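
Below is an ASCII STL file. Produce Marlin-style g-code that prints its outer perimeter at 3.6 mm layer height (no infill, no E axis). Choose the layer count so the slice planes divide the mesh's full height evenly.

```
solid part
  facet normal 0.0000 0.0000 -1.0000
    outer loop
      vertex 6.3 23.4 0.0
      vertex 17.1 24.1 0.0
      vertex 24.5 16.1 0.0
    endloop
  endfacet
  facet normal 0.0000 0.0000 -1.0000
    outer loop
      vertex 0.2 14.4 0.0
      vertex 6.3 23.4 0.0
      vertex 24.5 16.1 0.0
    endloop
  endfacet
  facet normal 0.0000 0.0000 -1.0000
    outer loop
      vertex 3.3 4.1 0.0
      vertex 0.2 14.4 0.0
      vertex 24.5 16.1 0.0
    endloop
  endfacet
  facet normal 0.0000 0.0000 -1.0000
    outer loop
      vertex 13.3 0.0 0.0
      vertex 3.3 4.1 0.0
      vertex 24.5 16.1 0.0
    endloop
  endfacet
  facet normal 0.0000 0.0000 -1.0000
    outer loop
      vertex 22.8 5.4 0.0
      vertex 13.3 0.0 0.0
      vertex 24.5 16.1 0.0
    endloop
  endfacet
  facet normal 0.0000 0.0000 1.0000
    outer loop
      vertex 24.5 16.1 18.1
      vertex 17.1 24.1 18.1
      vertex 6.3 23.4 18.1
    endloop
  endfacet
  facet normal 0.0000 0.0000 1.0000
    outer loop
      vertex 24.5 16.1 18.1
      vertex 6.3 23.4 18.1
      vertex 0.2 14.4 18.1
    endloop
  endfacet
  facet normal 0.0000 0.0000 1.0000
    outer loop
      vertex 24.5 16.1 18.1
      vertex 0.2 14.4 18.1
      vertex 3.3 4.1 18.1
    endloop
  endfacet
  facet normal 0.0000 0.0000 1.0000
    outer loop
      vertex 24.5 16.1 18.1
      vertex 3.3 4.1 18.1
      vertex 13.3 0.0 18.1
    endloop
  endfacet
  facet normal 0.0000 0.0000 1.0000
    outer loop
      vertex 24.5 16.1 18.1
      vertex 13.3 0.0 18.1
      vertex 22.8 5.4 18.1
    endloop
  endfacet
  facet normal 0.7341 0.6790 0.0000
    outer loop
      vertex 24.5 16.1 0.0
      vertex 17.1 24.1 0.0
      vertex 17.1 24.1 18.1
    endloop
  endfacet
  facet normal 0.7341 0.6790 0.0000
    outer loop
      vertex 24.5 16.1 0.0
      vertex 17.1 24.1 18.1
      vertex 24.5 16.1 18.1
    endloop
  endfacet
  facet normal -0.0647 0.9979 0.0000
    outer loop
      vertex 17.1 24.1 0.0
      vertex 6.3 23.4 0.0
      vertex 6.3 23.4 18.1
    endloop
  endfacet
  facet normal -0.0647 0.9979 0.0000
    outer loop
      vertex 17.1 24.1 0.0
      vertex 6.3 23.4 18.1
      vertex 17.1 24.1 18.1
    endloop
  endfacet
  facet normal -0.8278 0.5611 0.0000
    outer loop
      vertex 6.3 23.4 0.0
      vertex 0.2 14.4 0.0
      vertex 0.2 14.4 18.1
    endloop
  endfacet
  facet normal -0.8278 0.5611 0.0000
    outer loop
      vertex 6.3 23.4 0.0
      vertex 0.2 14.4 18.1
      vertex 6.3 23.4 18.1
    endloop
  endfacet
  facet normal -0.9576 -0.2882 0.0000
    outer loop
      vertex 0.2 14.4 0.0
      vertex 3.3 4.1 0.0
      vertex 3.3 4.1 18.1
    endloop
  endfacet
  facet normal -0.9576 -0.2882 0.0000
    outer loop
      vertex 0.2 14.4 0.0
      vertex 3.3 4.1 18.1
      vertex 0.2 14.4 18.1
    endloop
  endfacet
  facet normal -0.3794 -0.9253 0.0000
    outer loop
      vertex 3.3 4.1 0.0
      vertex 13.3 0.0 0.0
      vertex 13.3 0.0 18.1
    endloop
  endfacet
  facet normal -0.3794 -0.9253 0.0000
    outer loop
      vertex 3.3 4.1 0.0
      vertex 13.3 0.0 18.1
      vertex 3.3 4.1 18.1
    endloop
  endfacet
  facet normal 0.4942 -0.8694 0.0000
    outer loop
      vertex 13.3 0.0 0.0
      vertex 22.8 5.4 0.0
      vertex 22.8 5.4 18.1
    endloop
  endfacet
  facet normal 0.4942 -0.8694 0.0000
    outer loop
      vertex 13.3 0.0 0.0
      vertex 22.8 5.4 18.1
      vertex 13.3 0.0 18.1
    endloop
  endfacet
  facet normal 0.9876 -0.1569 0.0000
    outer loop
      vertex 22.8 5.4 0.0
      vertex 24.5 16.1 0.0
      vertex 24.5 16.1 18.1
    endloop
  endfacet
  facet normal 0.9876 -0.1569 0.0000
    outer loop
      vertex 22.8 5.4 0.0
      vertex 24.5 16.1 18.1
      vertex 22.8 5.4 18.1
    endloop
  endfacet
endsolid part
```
; perimeter-only toolpath
G21 ; units = mm
G90 ; absolute positioning
G28 ; home
; layer 1
G0 Z3.6
G0 X24.5 Y16.1
G1 X17.1 Y24.1
G1 X6.3 Y23.4
G1 X0.2 Y14.4
G1 X3.3 Y4.1
G1 X13.3 Y0.0
G1 X22.8 Y5.4
G1 X24.5 Y16.1
; layer 2
G0 Z7.2
G0 X24.5 Y16.1
G1 X17.1 Y24.1
G1 X6.3 Y23.4
G1 X0.2 Y14.4
G1 X3.3 Y4.1
G1 X13.3 Y0.0
G1 X22.8 Y5.4
G1 X24.5 Y16.1
; layer 3
G0 Z10.9
G0 X24.5 Y16.1
G1 X17.1 Y24.1
G1 X6.3 Y23.4
G1 X0.2 Y14.4
G1 X3.3 Y4.1
G1 X13.3 Y0.0
G1 X22.8 Y5.4
G1 X24.5 Y16.1
; layer 4
G0 Z14.5
G0 X24.5 Y16.1
G1 X17.1 Y24.1
G1 X6.3 Y23.4
G1 X0.2 Y14.4
G1 X3.3 Y4.1
G1 X13.3 Y0.0
G1 X22.8 Y5.4
G1 X24.5 Y16.1
; layer 5
G0 Z18.1
G0 X24.5 Y16.1
G1 X17.1 Y24.1
G1 X6.3 Y23.4
G1 X0.2 Y14.4
G1 X3.3 Y4.1
G1 X13.3 Y0.0
G1 X22.8 Y5.4
G1 X24.5 Y16.1
M2 ; end

The solid is a regular 7-sided prism (a cylinder approximated with 7 flat sides), circumscribed radius ≈ 12.5 mm, height ≈ 18.1 mm. Slicing at Δz = 3.6 mm — 5 equal slices spanning the solid's height, so layer i sits at z = i·h/5 — gives 5 non-empty perimeters. Each is a 7-segment closed polygon; G0 lifts to the layer z and rapids to the start vertex, then G1 traces the edges.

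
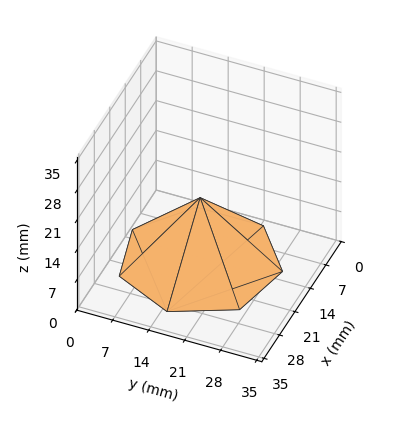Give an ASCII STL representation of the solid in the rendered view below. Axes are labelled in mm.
Reading the render: the shape is a regular 7-sided pyramid, base circumscribed radius ≈ 15 mm, apex at z ≈ 15 mm (dimensions read to the nearest mm from the axis ticks). For the STL, each face is triangulated and given an outward normal.

solid part
  facet normal 0.0000 0.0000 -1.0000
    outer loop
      vertex 11.7 29.6 0.0
      vertex 24.4 26.7 0.0
      vertex 30.0 15.0 0.0
    endloop
  endfacet
  facet normal 0.0000 0.0000 -1.0000
    outer loop
      vertex 1.5 21.5 0.0
      vertex 11.7 29.6 0.0
      vertex 30.0 15.0 0.0
    endloop
  endfacet
  facet normal 0.0000 0.0000 -1.0000
    outer loop
      vertex 1.5 8.5 0.0
      vertex 1.5 21.5 0.0
      vertex 30.0 15.0 0.0
    endloop
  endfacet
  facet normal 0.0000 0.0000 -1.0000
    outer loop
      vertex 11.7 0.4 0.0
      vertex 1.5 8.5 0.0
      vertex 30.0 15.0 0.0
    endloop
  endfacet
  facet normal 0.0000 0.0000 -1.0000
    outer loop
      vertex 24.4 3.3 0.0
      vertex 11.7 0.4 0.0
      vertex 30.0 15.0 0.0
    endloop
  endfacet
  facet normal 0.6698 0.3206 0.6698
    outer loop
      vertex 30.0 15.0 0.0
      vertex 24.4 26.7 0.0
      vertex 15.0 15.0 15.0
    endloop
  endfacet
  facet normal 0.1655 0.7247 0.6689
    outer loop
      vertex 24.4 26.7 0.0
      vertex 11.7 29.6 0.0
      vertex 15.0 15.0 15.0
    endloop
  endfacet
  facet normal -0.4625 0.5824 0.6686
    outer loop
      vertex 11.7 29.6 0.0
      vertex 1.5 21.5 0.0
      vertex 15.0 15.0 15.0
    endloop
  endfacet
  facet normal -0.7433 0.0000 0.6690
    outer loop
      vertex 1.5 21.5 0.0
      vertex 1.5 8.5 0.0
      vertex 15.0 15.0 15.0
    endloop
  endfacet
  facet normal -0.4625 -0.5824 0.6686
    outer loop
      vertex 1.5 8.5 0.0
      vertex 11.7 0.4 0.0
      vertex 15.0 15.0 15.0
    endloop
  endfacet
  facet normal 0.1655 -0.7247 0.6689
    outer loop
      vertex 11.7 0.4 0.0
      vertex 24.4 3.3 0.0
      vertex 15.0 15.0 15.0
    endloop
  endfacet
  facet normal 0.6698 -0.3206 0.6698
    outer loop
      vertex 24.4 3.3 0.0
      vertex 30.0 15.0 0.0
      vertex 15.0 15.0 15.0
    endloop
  endfacet
endsolid part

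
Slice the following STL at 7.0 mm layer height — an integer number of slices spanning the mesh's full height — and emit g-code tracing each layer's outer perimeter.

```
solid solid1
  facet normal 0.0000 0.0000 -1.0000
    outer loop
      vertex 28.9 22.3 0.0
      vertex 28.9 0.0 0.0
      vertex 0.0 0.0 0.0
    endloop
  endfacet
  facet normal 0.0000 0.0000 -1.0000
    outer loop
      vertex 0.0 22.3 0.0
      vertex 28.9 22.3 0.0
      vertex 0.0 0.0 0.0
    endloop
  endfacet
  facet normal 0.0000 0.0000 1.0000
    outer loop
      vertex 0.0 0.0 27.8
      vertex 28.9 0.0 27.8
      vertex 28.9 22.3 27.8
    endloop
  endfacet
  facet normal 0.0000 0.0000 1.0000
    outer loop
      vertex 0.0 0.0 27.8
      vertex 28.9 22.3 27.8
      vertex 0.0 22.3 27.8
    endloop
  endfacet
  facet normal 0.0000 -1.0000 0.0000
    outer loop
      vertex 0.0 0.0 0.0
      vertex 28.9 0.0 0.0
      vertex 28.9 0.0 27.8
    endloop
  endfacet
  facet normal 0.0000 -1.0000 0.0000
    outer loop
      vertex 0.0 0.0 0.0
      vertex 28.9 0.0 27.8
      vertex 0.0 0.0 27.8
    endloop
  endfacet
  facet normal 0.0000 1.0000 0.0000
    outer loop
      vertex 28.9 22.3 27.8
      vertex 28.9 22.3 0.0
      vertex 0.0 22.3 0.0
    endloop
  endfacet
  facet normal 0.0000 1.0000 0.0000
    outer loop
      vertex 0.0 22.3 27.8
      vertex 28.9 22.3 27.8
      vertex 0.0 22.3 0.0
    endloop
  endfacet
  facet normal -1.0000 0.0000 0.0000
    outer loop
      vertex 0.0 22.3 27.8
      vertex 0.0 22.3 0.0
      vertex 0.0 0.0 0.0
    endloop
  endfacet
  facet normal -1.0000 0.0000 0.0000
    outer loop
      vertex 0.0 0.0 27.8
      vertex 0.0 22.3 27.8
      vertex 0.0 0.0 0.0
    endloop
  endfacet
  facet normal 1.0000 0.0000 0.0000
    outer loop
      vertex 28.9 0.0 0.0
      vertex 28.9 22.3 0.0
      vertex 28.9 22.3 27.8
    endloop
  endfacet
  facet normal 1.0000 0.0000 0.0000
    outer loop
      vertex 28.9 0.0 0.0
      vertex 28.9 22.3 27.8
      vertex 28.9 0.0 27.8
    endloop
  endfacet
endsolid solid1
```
; perimeter-only toolpath
G21 ; units = mm
G90 ; absolute positioning
G28 ; home
; layer 1
G0 Z7.0
G0 X0.0 Y0.0
G1 X28.9 Y0.0
G1 X28.9 Y22.3
G1 X0.0 Y22.3
G1 X0.0 Y0.0
; layer 2
G0 Z13.9
G0 X0.0 Y0.0
G1 X28.9 Y0.0
G1 X28.9 Y22.3
G1 X0.0 Y22.3
G1 X0.0 Y0.0
; layer 3
G0 Z20.9
G0 X0.0 Y0.0
G1 X28.9 Y0.0
G1 X28.9 Y22.3
G1 X0.0 Y22.3
G1 X0.0 Y0.0
; layer 4
G0 Z27.8
G0 X0.0 Y0.0
G1 X28.9 Y0.0
G1 X28.9 Y22.3
G1 X0.0 Y22.3
G1 X0.0 Y0.0
M2 ; end

The solid is a rectangular box, roughly 28.9 × 22.3 mm footprint and 27.8 mm tall. Slicing at Δz = 7.0 mm — 4 equal slices spanning the solid's height, so layer i sits at z = i·h/4 — gives 4 non-empty perimeters. Each is a 4-segment closed polygon; G0 lifts to the layer z and rapids to the start vertex, then G1 traces the edges.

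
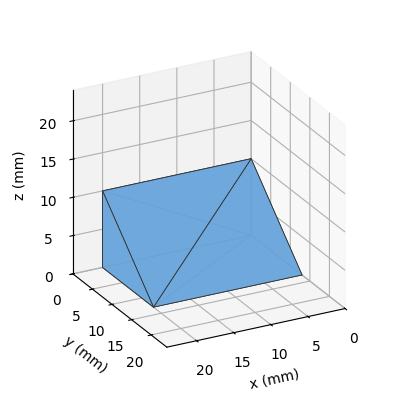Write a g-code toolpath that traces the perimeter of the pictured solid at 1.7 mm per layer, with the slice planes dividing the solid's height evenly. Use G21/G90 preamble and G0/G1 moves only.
Reading the render: the shape is a wedge (ramp): 20 × 13 mm base, rising to 10 mm along the y=0 edge and sloping linearly to z=0 at y=13 (dimensions read to the nearest mm from the axis ticks). For the g-code, the solid's height is divided into equal slices at the stated Δz and each level perimeter traced with G1 moves after a G0 lift.

; perimeter-only toolpath
G21 ; units = mm
G90 ; absolute positioning
G28 ; home
; layer 1
G0 Z1.7
G0 X0.0 Y0.0
G1 X20.0 Y0.0
G1 X20.0 Y10.8
G1 X0.0 Y10.8
G1 X0.0 Y0.0
; layer 2
G0 Z3.3
G0 X0.0 Y0.0
G1 X20.0 Y0.0
G1 X20.0 Y8.7
G1 X0.0 Y8.7
G1 X0.0 Y0.0
; layer 3
G0 Z5.0
G0 X0.0 Y0.0
G1 X20.0 Y0.0
G1 X20.0 Y6.5
G1 X0.0 Y6.5
G1 X0.0 Y0.0
; layer 4
G0 Z6.7
G0 X0.0 Y0.0
G1 X20.0 Y0.0
G1 X20.0 Y4.3
G1 X0.0 Y4.3
G1 X0.0 Y0.0
; layer 5
G0 Z8.3
G0 X0.0 Y0.0
G1 X20.0 Y0.0
G1 X20.0 Y2.2
G1 X0.0 Y2.2
G1 X0.0 Y0.0
M2 ; end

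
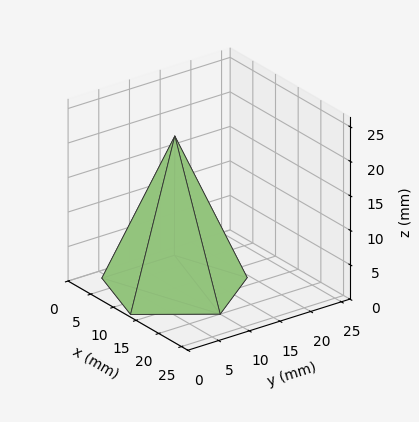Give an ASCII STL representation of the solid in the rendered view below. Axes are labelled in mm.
Reading the render: the shape is a regular 5-sided pyramid, base circumscribed radius ≈ 10 mm, apex at z ≈ 22 mm (dimensions read to the nearest mm from the axis ticks). For the STL, each face is triangulated and given an outward normal.

solid part
  facet normal 0.0000 0.0000 -1.0000
    outer loop
      vertex 1.9 15.9 0.0
      vertex 13.1 19.5 0.0
      vertex 20.0 10.0 0.0
    endloop
  endfacet
  facet normal 0.0000 0.0000 -1.0000
    outer loop
      vertex 1.9 4.1 0.0
      vertex 1.9 15.9 0.0
      vertex 20.0 10.0 0.0
    endloop
  endfacet
  facet normal 0.0000 0.0000 -1.0000
    outer loop
      vertex 13.1 0.5 0.0
      vertex 1.9 4.1 0.0
      vertex 20.0 10.0 0.0
    endloop
  endfacet
  facet normal 0.7594 0.5515 0.3452
    outer loop
      vertex 20.0 10.0 0.0
      vertex 13.1 19.5 0.0
      vertex 10.0 10.0 22.0
    endloop
  endfacet
  facet normal -0.2872 0.8935 0.3453
    outer loop
      vertex 13.1 19.5 0.0
      vertex 1.9 15.9 0.0
      vertex 10.0 10.0 22.0
    endloop
  endfacet
  facet normal -0.9384 0.0000 0.3455
    outer loop
      vertex 1.9 15.9 0.0
      vertex 1.9 4.1 0.0
      vertex 10.0 10.0 22.0
    endloop
  endfacet
  facet normal -0.2872 -0.8935 0.3453
    outer loop
      vertex 1.9 4.1 0.0
      vertex 13.1 0.5 0.0
      vertex 10.0 10.0 22.0
    endloop
  endfacet
  facet normal 0.7594 -0.5515 0.3452
    outer loop
      vertex 13.1 0.5 0.0
      vertex 20.0 10.0 0.0
      vertex 10.0 10.0 22.0
    endloop
  endfacet
endsolid part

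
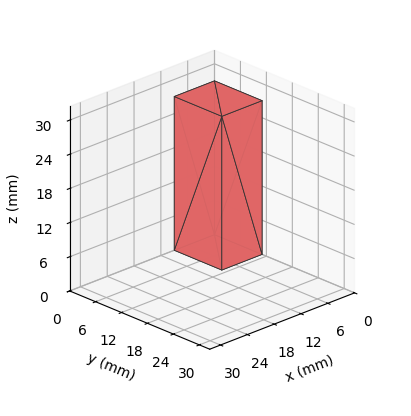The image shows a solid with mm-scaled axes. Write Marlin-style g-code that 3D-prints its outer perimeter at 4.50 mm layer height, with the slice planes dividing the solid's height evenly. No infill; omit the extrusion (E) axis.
Reading the render: the shape is a rectangular box, roughly 9 × 11 mm footprint and 27 mm tall (dimensions read to the nearest mm from the axis ticks). For the g-code, the solid's height is divided into equal slices at the stated Δz and each level perimeter traced with G1 moves after a G0 lift.

; perimeter-only toolpath
G21 ; units = mm
G90 ; absolute positioning
G28 ; home
; layer 1
G0 Z4.50
G0 X0.00 Y0.00
G1 X9.00 Y0.00
G1 X9.00 Y11.00
G1 X0.00 Y11.00
G1 X0.00 Y0.00
; layer 2
G0 Z9.00
G0 X0.00 Y0.00
G1 X9.00 Y0.00
G1 X9.00 Y11.00
G1 X0.00 Y11.00
G1 X0.00 Y0.00
; layer 3
G0 Z13.50
G0 X0.00 Y0.00
G1 X9.00 Y0.00
G1 X9.00 Y11.00
G1 X0.00 Y11.00
G1 X0.00 Y0.00
; layer 4
G0 Z18.00
G0 X0.00 Y0.00
G1 X9.00 Y0.00
G1 X9.00 Y11.00
G1 X0.00 Y11.00
G1 X0.00 Y0.00
; layer 5
G0 Z22.50
G0 X0.00 Y0.00
G1 X9.00 Y0.00
G1 X9.00 Y11.00
G1 X0.00 Y11.00
G1 X0.00 Y0.00
; layer 6
G0 Z27.00
G0 X0.00 Y0.00
G1 X9.00 Y0.00
G1 X9.00 Y11.00
G1 X0.00 Y11.00
G1 X0.00 Y0.00
M2 ; end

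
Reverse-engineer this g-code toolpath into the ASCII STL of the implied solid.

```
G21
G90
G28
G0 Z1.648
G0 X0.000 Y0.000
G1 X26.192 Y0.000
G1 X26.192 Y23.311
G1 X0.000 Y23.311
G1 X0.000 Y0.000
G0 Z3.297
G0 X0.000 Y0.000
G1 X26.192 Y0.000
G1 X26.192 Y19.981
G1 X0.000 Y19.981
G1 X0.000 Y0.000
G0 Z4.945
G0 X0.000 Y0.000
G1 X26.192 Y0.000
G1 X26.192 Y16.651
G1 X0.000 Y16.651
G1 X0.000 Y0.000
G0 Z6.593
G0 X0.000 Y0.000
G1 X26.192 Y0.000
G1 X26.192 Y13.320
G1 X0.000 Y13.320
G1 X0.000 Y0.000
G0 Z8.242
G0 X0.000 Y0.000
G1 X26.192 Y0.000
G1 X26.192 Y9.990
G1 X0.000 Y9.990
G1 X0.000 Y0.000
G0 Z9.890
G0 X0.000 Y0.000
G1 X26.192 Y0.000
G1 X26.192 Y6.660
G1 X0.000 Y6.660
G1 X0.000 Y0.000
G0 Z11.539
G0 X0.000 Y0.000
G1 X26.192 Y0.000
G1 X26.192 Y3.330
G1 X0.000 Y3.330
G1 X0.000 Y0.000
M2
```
solid part
  facet normal 0.0000 0.0000 -1.0000
    outer loop
      vertex 26.192 26.641 0.000
      vertex 26.192 0.000 0.000
      vertex 0.000 0.000 0.000
    endloop
  endfacet
  facet normal 0.0000 0.0000 -1.0000
    outer loop
      vertex 0.000 26.641 0.000
      vertex 26.192 26.641 0.000
      vertex 0.000 0.000 0.000
    endloop
  endfacet
  facet normal 0.0000 -1.0000 0.0000
    outer loop
      vertex 0.000 0.000 0.000
      vertex 26.192 0.000 0.000
      vertex 26.192 0.000 13.187
    endloop
  endfacet
  facet normal 0.0000 -1.0000 0.0000
    outer loop
      vertex 0.000 0.000 0.000
      vertex 26.192 0.000 13.187
      vertex 0.000 0.000 13.187
    endloop
  endfacet
  facet normal 0.0000 0.4436 0.8962
    outer loop
      vertex 0.000 0.000 13.187
      vertex 26.192 0.000 13.187
      vertex 26.192 26.641 0.000
    endloop
  endfacet
  facet normal 0.0000 0.4436 0.8962
    outer loop
      vertex 0.000 0.000 13.187
      vertex 26.192 26.641 0.000
      vertex 0.000 26.641 0.000
    endloop
  endfacet
  facet normal -1.0000 0.0000 0.0000
    outer loop
      vertex 0.000 0.000 13.187
      vertex 0.000 26.641 0.000
      vertex 0.000 0.000 0.000
    endloop
  endfacet
  facet normal 1.0000 0.0000 0.0000
    outer loop
      vertex 26.192 0.000 0.000
      vertex 26.192 26.641 0.000
      vertex 26.192 0.000 13.187
    endloop
  endfacet
endsolid part

The G0 Z moves step by Δz≈1.648 mm. The G1 loops shrink linearly with z, so the solid tapers from its base footprint up to z≈13.2. Closing with a flat bottom cap and the tapered top and triangulating gives 8 facets — a wedge (ramp): 26.2 × 26.6 mm base, rising to 13.2 mm along the y=0 edge and sloping linearly to z=0 at y=26.6.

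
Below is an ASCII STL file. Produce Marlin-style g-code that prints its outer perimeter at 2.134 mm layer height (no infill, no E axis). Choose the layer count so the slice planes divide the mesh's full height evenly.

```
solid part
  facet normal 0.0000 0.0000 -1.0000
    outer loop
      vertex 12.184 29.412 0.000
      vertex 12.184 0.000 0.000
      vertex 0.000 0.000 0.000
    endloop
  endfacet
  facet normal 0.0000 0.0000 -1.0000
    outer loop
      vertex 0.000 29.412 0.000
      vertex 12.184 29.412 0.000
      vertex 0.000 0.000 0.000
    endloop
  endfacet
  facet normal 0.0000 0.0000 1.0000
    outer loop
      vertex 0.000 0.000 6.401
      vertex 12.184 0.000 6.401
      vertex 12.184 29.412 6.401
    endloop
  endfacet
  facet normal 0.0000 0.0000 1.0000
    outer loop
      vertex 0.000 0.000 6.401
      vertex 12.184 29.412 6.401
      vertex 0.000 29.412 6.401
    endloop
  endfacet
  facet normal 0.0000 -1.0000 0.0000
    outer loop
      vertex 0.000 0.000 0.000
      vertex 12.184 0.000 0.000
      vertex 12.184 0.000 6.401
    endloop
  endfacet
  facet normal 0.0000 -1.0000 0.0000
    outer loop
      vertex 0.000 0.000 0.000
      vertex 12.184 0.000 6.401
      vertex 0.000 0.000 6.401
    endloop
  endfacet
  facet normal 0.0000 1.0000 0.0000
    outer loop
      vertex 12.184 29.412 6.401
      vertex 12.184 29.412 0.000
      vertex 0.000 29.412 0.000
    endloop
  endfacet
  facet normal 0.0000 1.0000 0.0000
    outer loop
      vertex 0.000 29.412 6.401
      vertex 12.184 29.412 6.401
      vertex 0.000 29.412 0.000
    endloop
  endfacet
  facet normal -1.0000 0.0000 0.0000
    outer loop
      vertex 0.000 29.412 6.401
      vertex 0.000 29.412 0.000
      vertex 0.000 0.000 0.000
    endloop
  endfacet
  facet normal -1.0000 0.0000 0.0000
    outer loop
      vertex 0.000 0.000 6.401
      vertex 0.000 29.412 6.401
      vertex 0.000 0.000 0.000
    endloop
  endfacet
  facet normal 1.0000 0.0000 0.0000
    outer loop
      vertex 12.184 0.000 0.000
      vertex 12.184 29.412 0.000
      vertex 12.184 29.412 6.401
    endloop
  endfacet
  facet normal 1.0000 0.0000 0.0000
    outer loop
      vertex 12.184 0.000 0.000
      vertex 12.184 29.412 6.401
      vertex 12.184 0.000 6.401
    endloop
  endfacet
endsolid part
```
; perimeter-only toolpath
G21 ; units = mm
G90 ; absolute positioning
G28 ; home
; layer 1
G0 Z2.134
G0 X0.000 Y0.000
G1 X12.184 Y0.000
G1 X12.184 Y29.412
G1 X0.000 Y29.412
G1 X0.000 Y0.000
; layer 2
G0 Z4.267
G0 X0.000 Y0.000
G1 X12.184 Y0.000
G1 X12.184 Y29.412
G1 X0.000 Y29.412
G1 X0.000 Y0.000
; layer 3
G0 Z6.401
G0 X0.000 Y0.000
G1 X12.184 Y0.000
G1 X12.184 Y29.412
G1 X0.000 Y29.412
G1 X0.000 Y0.000
M2 ; end

The solid is a rectangular box, roughly 12.2 × 29.4 mm footprint and 6.4 mm tall. Slicing at Δz = 2.134 mm — 3 equal slices spanning the solid's height, so layer i sits at z = i·h/3 — gives 3 non-empty perimeters. Each is a 4-segment closed polygon; G0 lifts to the layer z and rapids to the start vertex, then G1 traces the edges.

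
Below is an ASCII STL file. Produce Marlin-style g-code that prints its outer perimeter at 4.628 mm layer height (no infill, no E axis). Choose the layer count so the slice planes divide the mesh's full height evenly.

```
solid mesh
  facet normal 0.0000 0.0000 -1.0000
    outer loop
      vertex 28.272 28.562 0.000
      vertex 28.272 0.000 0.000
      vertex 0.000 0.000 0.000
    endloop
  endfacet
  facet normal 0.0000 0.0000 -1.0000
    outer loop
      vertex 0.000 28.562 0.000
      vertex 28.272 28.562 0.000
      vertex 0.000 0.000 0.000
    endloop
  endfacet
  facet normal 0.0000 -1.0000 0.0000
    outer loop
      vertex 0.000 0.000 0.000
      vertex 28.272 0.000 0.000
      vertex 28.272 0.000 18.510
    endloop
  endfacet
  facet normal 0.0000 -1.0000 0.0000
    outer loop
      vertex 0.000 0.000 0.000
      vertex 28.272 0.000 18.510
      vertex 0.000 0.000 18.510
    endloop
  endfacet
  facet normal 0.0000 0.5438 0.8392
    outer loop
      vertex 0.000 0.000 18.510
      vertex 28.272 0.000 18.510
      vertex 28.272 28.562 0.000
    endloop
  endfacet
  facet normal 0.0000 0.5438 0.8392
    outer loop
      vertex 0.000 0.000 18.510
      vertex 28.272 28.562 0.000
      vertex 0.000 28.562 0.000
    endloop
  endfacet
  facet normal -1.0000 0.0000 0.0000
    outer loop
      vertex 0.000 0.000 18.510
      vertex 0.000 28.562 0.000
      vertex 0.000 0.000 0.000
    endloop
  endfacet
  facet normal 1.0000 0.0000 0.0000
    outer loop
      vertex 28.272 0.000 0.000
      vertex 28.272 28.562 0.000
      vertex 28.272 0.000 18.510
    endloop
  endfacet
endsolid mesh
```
; perimeter-only toolpath
G21 ; units = mm
G90 ; absolute positioning
G28 ; home
; layer 1
G0 Z4.628
G0 X0.000 Y0.000
G1 X28.272 Y0.000
G1 X28.272 Y21.422
G1 X0.000 Y21.422
G1 X0.000 Y0.000
; layer 2
G0 Z9.255
G0 X0.000 Y0.000
G1 X28.272 Y0.000
G1 X28.272 Y14.281
G1 X0.000 Y14.281
G1 X0.000 Y0.000
; layer 3
G0 Z13.883
G0 X0.000 Y0.000
G1 X28.272 Y0.000
G1 X28.272 Y7.141
G1 X0.000 Y7.141
G1 X0.000 Y0.000
M2 ; end

The solid is a wedge (ramp): 28.3 × 28.6 mm base, rising to 18.5 mm along the y=0 edge and sloping linearly to z=0 at y=28.6. Slicing at Δz = 4.628 mm — 4 equal slices spanning the solid's height, so layer i sits at z = i·h/4 — gives 3 non-empty perimeters. Each is a 4-segment closed polygon; G0 lifts to the layer z and rapids to the start vertex, then G1 traces the edges. The cross-section shrinks linearly with z (the slice at the apex is degenerate and omitted).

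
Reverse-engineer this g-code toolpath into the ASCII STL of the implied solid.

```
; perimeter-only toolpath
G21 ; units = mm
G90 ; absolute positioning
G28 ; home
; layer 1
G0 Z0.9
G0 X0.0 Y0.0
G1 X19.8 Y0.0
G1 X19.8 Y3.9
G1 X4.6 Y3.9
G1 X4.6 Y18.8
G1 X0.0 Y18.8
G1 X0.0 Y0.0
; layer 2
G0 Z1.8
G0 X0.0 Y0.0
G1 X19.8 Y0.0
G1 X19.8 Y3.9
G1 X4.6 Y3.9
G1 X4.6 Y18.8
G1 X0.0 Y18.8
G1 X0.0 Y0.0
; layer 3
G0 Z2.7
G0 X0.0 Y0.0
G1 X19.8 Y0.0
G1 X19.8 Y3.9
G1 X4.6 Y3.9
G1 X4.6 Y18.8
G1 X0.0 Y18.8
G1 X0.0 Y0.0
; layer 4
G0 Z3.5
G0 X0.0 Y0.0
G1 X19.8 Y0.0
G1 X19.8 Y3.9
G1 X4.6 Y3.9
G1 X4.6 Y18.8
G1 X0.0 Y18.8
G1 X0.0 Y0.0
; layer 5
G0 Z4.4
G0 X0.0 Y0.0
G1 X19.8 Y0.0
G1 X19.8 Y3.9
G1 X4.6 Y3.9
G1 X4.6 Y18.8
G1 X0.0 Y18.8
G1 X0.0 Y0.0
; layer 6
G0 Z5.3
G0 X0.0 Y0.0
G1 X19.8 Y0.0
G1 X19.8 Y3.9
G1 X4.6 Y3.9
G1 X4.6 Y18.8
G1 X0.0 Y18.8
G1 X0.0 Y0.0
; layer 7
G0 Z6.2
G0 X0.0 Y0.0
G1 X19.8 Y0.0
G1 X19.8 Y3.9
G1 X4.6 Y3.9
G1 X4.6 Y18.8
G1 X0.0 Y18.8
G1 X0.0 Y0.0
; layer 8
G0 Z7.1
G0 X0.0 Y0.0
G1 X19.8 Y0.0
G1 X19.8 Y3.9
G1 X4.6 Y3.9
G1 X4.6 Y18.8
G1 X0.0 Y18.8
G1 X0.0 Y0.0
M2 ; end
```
solid part
  facet normal 0.0000 0.0000 -1.0000
    outer loop
      vertex 19.8 3.9 0.0
      vertex 19.8 0.0 0.0
      vertex 0.0 0.0 0.0
    endloop
  endfacet
  facet normal 0.0000 0.0000 -1.0000
    outer loop
      vertex 4.6 3.9 0.0
      vertex 19.8 3.9 0.0
      vertex 0.0 0.0 0.0
    endloop
  endfacet
  facet normal 0.0000 0.0000 -1.0000
    outer loop
      vertex 4.6 18.8 0.0
      vertex 4.6 3.9 0.0
      vertex 0.0 0.0 0.0
    endloop
  endfacet
  facet normal 0.0000 0.0000 -1.0000
    outer loop
      vertex 0.0 18.8 0.0
      vertex 4.6 18.8 0.0
      vertex 0.0 0.0 0.0
    endloop
  endfacet
  facet normal 0.0000 0.0000 1.0000
    outer loop
      vertex 0.0 0.0 7.1
      vertex 19.8 0.0 7.1
      vertex 19.8 3.9 7.1
    endloop
  endfacet
  facet normal 0.0000 0.0000 1.0000
    outer loop
      vertex 0.0 0.0 7.1
      vertex 19.8 3.9 7.1
      vertex 4.6 3.9 7.1
    endloop
  endfacet
  facet normal 0.0000 0.0000 1.0000
    outer loop
      vertex 0.0 0.0 7.1
      vertex 4.6 3.9 7.1
      vertex 4.6 18.8 7.1
    endloop
  endfacet
  facet normal 0.0000 0.0000 1.0000
    outer loop
      vertex 0.0 0.0 7.1
      vertex 4.6 18.8 7.1
      vertex 0.0 18.8 7.1
    endloop
  endfacet
  facet normal 0.0000 -1.0000 0.0000
    outer loop
      vertex 0.0 0.0 0.0
      vertex 19.8 0.0 0.0
      vertex 19.8 0.0 7.1
    endloop
  endfacet
  facet normal 0.0000 -1.0000 0.0000
    outer loop
      vertex 0.0 0.0 0.0
      vertex 19.8 0.0 7.1
      vertex 0.0 0.0 7.1
    endloop
  endfacet
  facet normal 1.0000 0.0000 0.0000
    outer loop
      vertex 19.8 0.0 0.0
      vertex 19.8 3.9 0.0
      vertex 19.8 3.9 7.1
    endloop
  endfacet
  facet normal 1.0000 0.0000 0.0000
    outer loop
      vertex 19.8 0.0 0.0
      vertex 19.8 3.9 7.1
      vertex 19.8 0.0 7.1
    endloop
  endfacet
  facet normal 0.0000 1.0000 0.0000
    outer loop
      vertex 19.8 3.9 0.0
      vertex 4.6 3.9 0.0
      vertex 4.6 3.9 7.1
    endloop
  endfacet
  facet normal 0.0000 1.0000 0.0000
    outer loop
      vertex 19.8 3.9 0.0
      vertex 4.6 3.9 7.1
      vertex 19.8 3.9 7.1
    endloop
  endfacet
  facet normal 1.0000 0.0000 0.0000
    outer loop
      vertex 4.6 3.9 0.0
      vertex 4.6 18.8 0.0
      vertex 4.6 18.8 7.1
    endloop
  endfacet
  facet normal 1.0000 0.0000 0.0000
    outer loop
      vertex 4.6 3.9 0.0
      vertex 4.6 18.8 7.1
      vertex 4.6 3.9 7.1
    endloop
  endfacet
  facet normal 0.0000 1.0000 0.0000
    outer loop
      vertex 4.6 18.8 0.0
      vertex 0.0 18.8 0.0
      vertex 0.0 18.8 7.1
    endloop
  endfacet
  facet normal 0.0000 1.0000 0.0000
    outer loop
      vertex 4.6 18.8 0.0
      vertex 0.0 18.8 7.1
      vertex 4.6 18.8 7.1
    endloop
  endfacet
  facet normal -1.0000 0.0000 0.0000
    outer loop
      vertex 0.0 18.8 0.0
      vertex 0.0 0.0 0.0
      vertex 0.0 0.0 7.1
    endloop
  endfacet
  facet normal -1.0000 0.0000 0.0000
    outer loop
      vertex 0.0 18.8 0.0
      vertex 0.0 0.0 7.1
      vertex 0.0 18.8 7.1
    endloop
  endfacet
endsolid part

The G0 Z moves step by Δz≈0.9 mm. Every layer's G1 loop is the same polygon, so the solid is a straight extrusion of it from z=0 to z≈7.1. Closing with flat bottom and top caps and triangulating gives 20 facets — an L-shaped prism: outer 19.8 × 18.8 mm, arm thicknesses ≈ 3.9 mm (horizontal) and 4.6 mm (vertical), extruded 7.1 mm in z.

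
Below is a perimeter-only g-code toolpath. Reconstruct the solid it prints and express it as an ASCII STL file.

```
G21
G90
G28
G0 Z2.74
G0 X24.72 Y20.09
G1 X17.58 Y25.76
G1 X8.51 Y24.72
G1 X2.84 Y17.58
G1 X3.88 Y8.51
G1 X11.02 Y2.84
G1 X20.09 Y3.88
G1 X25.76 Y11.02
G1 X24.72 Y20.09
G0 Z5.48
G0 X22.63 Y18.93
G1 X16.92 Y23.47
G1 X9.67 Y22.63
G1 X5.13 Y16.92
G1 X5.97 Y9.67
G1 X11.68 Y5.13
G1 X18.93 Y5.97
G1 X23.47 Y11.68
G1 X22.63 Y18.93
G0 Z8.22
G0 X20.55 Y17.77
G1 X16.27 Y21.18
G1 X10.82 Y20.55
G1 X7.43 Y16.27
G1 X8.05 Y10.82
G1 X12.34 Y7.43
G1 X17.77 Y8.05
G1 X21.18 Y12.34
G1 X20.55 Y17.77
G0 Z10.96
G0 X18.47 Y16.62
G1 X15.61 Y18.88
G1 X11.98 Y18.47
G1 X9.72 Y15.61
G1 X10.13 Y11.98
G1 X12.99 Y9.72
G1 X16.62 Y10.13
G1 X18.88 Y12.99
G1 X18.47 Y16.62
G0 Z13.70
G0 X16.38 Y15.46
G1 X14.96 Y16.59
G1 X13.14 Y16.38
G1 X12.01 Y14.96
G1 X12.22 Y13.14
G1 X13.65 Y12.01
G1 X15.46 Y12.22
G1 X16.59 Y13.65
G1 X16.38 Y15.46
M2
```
solid part
  facet normal 0.0000 0.0000 -1.0000
    outer loop
      vertex 7.35 26.80 0.00
      vertex 18.23 28.05 0.00
      vertex 26.80 21.25 0.00
    endloop
  endfacet
  facet normal 0.0000 0.0000 -1.0000
    outer loop
      vertex 0.55 18.23 0.00
      vertex 7.35 26.80 0.00
      vertex 26.80 21.25 0.00
    endloop
  endfacet
  facet normal 0.0000 0.0000 -1.0000
    outer loop
      vertex 1.80 7.35 0.00
      vertex 0.55 18.23 0.00
      vertex 26.80 21.25 0.00
    endloop
  endfacet
  facet normal 0.0000 0.0000 -1.0000
    outer loop
      vertex 10.37 0.55 0.00
      vertex 1.80 7.35 0.00
      vertex 26.80 21.25 0.00
    endloop
  endfacet
  facet normal 0.0000 0.0000 -1.0000
    outer loop
      vertex 21.25 1.80 0.00
      vertex 10.37 0.55 0.00
      vertex 26.80 21.25 0.00
    endloop
  endfacet
  facet normal 0.0000 0.0000 -1.0000
    outer loop
      vertex 28.05 10.37 0.00
      vertex 21.25 1.80 0.00
      vertex 26.80 21.25 0.00
    endloop
  endfacet
  facet normal 0.4845 0.6106 0.6265
    outer loop
      vertex 26.80 21.25 0.00
      vertex 18.23 28.05 0.00
      vertex 14.30 14.30 16.44
    endloop
  endfacet
  facet normal -0.0890 0.7744 0.6264
    outer loop
      vertex 18.23 28.05 0.00
      vertex 7.35 26.80 0.00
      vertex 14.30 14.30 16.44
    endloop
  endfacet
  facet normal -0.6106 0.4845 0.6265
    outer loop
      vertex 7.35 26.80 0.00
      vertex 0.55 18.23 0.00
      vertex 14.30 14.30 16.44
    endloop
  endfacet
  facet normal -0.7744 -0.0890 0.6264
    outer loop
      vertex 0.55 18.23 0.00
      vertex 1.80 7.35 0.00
      vertex 14.30 14.30 16.44
    endloop
  endfacet
  facet normal -0.4845 -0.6106 0.6265
    outer loop
      vertex 1.80 7.35 0.00
      vertex 10.37 0.55 0.00
      vertex 14.30 14.30 16.44
    endloop
  endfacet
  facet normal 0.0890 -0.7744 0.6264
    outer loop
      vertex 10.37 0.55 0.00
      vertex 21.25 1.80 0.00
      vertex 14.30 14.30 16.44
    endloop
  endfacet
  facet normal 0.6106 -0.4845 0.6265
    outer loop
      vertex 21.25 1.80 0.00
      vertex 28.05 10.37 0.00
      vertex 14.30 14.30 16.44
    endloop
  endfacet
  facet normal 0.7744 0.0890 0.6264
    outer loop
      vertex 28.05 10.37 0.00
      vertex 26.80 21.25 0.00
      vertex 14.30 14.30 16.44
    endloop
  endfacet
endsolid part

The G0 Z moves step by Δz≈2.74 mm. The G1 loops shrink linearly with z, so the solid tapers from its base footprint up to z≈16.4. Closing with a flat bottom cap and the tapered top and triangulating gives 14 facets — a regular 8-sided pyramid, base circumscribed radius ≈ 14.3 mm, apex at z ≈ 16.4 mm.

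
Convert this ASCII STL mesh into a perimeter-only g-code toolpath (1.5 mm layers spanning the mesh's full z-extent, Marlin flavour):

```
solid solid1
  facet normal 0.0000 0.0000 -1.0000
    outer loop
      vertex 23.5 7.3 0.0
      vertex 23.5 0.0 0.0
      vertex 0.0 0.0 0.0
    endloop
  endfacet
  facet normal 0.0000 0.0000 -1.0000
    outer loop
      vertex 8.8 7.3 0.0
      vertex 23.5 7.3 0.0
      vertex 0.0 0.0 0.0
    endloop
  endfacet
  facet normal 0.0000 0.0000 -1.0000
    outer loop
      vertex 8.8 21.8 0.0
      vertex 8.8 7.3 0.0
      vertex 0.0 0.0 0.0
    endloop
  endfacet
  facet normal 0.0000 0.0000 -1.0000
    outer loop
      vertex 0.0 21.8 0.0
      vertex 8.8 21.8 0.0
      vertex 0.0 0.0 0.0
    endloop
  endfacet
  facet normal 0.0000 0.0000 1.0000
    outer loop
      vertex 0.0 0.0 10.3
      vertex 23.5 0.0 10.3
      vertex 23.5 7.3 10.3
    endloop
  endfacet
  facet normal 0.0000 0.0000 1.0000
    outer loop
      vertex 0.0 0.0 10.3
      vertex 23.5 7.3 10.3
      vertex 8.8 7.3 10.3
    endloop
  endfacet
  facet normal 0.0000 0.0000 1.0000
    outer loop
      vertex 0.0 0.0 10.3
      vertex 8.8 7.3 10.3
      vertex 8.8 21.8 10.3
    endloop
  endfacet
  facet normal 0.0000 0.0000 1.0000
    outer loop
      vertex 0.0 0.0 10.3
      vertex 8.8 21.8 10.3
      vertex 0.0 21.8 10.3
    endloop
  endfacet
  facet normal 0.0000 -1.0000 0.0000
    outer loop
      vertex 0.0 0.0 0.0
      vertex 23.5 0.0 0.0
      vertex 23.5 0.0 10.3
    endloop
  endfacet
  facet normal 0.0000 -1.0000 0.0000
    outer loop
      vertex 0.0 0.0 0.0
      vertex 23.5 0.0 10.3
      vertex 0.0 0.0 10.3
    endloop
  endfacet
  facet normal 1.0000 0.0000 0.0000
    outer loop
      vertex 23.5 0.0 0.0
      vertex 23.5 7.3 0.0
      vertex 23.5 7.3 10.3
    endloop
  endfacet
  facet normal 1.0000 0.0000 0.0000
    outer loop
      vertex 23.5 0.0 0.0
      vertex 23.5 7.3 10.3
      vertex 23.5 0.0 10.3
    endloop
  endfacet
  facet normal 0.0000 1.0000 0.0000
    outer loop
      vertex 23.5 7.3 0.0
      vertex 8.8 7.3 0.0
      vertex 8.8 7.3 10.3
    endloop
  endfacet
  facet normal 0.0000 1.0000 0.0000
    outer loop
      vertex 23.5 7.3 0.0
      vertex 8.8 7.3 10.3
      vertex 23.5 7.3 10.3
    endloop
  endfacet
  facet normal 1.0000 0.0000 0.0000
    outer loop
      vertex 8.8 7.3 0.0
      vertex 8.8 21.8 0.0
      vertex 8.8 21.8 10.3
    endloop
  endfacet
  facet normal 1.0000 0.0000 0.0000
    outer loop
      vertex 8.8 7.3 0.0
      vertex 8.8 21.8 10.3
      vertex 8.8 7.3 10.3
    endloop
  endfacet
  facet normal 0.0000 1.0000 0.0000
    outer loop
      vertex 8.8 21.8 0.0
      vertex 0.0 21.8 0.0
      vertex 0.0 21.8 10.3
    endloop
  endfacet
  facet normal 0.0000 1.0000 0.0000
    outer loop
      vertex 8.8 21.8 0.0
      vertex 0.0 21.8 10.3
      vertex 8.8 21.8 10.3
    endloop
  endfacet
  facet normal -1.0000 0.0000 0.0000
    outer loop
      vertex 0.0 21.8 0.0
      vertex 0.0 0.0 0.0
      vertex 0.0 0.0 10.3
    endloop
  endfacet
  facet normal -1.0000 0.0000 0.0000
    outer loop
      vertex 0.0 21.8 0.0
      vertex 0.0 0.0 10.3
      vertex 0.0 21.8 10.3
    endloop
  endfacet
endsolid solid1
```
; perimeter-only toolpath
G21 ; units = mm
G90 ; absolute positioning
G28 ; home
; layer 1
G0 Z1.5
G0 X0.0 Y0.0
G1 X23.5 Y0.0
G1 X23.5 Y7.3
G1 X8.8 Y7.3
G1 X8.8 Y21.8
G1 X0.0 Y21.8
G1 X0.0 Y0.0
; layer 2
G0 Z2.9
G0 X0.0 Y0.0
G1 X23.5 Y0.0
G1 X23.5 Y7.3
G1 X8.8 Y7.3
G1 X8.8 Y21.8
G1 X0.0 Y21.8
G1 X0.0 Y0.0
; layer 3
G0 Z4.4
G0 X0.0 Y0.0
G1 X23.5 Y0.0
G1 X23.5 Y7.3
G1 X8.8 Y7.3
G1 X8.8 Y21.8
G1 X0.0 Y21.8
G1 X0.0 Y0.0
; layer 4
G0 Z5.9
G0 X0.0 Y0.0
G1 X23.5 Y0.0
G1 X23.5 Y7.3
G1 X8.8 Y7.3
G1 X8.8 Y21.8
G1 X0.0 Y21.8
G1 X0.0 Y0.0
; layer 5
G0 Z7.4
G0 X0.0 Y0.0
G1 X23.5 Y0.0
G1 X23.5 Y7.3
G1 X8.8 Y7.3
G1 X8.8 Y21.8
G1 X0.0 Y21.8
G1 X0.0 Y0.0
; layer 6
G0 Z8.8
G0 X0.0 Y0.0
G1 X23.5 Y0.0
G1 X23.5 Y7.3
G1 X8.8 Y7.3
G1 X8.8 Y21.8
G1 X0.0 Y21.8
G1 X0.0 Y0.0
; layer 7
G0 Z10.3
G0 X0.0 Y0.0
G1 X23.5 Y0.0
G1 X23.5 Y7.3
G1 X8.8 Y7.3
G1 X8.8 Y21.8
G1 X0.0 Y21.8
G1 X0.0 Y0.0
M2 ; end

The solid is an L-shaped prism: outer 23.5 × 21.8 mm, arm thicknesses ≈ 7.3 mm (horizontal) and 8.8 mm (vertical), extruded 10.3 mm in z. Slicing at Δz = 1.5 mm — 7 equal slices spanning the solid's height, so layer i sits at z = i·h/7 — gives 7 non-empty perimeters. Each is a 6-segment closed polygon; G0 lifts to the layer z and rapids to the start vertex, then G1 traces the edges.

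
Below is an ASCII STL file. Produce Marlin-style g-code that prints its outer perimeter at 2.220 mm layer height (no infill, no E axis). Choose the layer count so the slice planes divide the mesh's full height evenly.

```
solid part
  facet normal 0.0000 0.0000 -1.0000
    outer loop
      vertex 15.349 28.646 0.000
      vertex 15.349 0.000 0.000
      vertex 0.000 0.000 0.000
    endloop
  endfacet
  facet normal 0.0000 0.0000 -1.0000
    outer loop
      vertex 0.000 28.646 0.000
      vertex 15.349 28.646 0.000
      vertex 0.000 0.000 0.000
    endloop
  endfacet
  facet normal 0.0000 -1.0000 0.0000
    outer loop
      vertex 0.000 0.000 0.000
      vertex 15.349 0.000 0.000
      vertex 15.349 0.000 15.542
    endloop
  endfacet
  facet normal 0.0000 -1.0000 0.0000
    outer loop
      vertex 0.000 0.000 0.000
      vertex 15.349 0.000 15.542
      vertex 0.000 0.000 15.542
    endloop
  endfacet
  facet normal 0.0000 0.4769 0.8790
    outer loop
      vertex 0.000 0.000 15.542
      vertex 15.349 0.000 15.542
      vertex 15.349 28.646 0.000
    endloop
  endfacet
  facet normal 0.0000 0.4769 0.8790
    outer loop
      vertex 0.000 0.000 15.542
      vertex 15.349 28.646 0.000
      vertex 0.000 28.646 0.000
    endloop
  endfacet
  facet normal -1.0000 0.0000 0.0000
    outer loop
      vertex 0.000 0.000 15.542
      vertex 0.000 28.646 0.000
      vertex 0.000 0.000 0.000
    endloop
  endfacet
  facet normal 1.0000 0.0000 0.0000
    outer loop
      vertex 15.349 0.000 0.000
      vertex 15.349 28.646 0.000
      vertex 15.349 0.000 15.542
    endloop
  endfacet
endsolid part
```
; perimeter-only toolpath
G21 ; units = mm
G90 ; absolute positioning
G28 ; home
; layer 1
G0 Z2.220
G0 X0.000 Y0.000
G1 X15.349 Y0.000
G1 X15.349 Y24.554
G1 X0.000 Y24.554
G1 X0.000 Y0.000
; layer 2
G0 Z4.441
G0 X0.000 Y0.000
G1 X15.349 Y0.000
G1 X15.349 Y20.461
G1 X0.000 Y20.461
G1 X0.000 Y0.000
; layer 3
G0 Z6.661
G0 X0.000 Y0.000
G1 X15.349 Y0.000
G1 X15.349 Y16.369
G1 X0.000 Y16.369
G1 X0.000 Y0.000
; layer 4
G0 Z8.881
G0 X0.000 Y0.000
G1 X15.349 Y0.000
G1 X15.349 Y12.277
G1 X0.000 Y12.277
G1 X0.000 Y0.000
; layer 5
G0 Z11.101
G0 X0.000 Y0.000
G1 X15.349 Y0.000
G1 X15.349 Y8.185
G1 X0.000 Y8.185
G1 X0.000 Y0.000
; layer 6
G0 Z13.322
G0 X0.000 Y0.000
G1 X15.349 Y0.000
G1 X15.349 Y4.092
G1 X0.000 Y4.092
G1 X0.000 Y0.000
M2 ; end

The solid is a wedge (ramp): 15.3 × 28.6 mm base, rising to 15.5 mm along the y=0 edge and sloping linearly to z=0 at y=28.6. Slicing at Δz = 2.220 mm — 7 equal slices spanning the solid's height, so layer i sits at z = i·h/7 — gives 6 non-empty perimeters. Each is a 4-segment closed polygon; G0 lifts to the layer z and rapids to the start vertex, then G1 traces the edges. The cross-section shrinks linearly with z (the slice at the apex is degenerate and omitted).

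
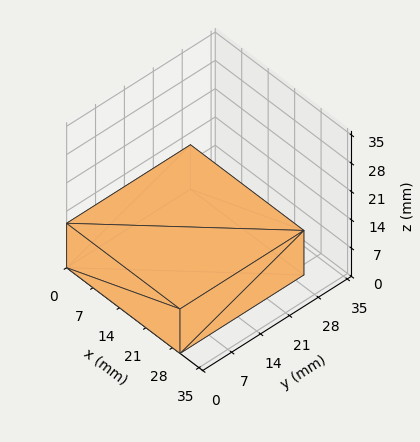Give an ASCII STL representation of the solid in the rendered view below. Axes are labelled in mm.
Reading the render: the shape is a rectangular box, roughly 30 × 30 mm footprint and 11 mm tall (dimensions read to the nearest mm from the axis ticks). For the STL, each face is triangulated and given an outward normal.

solid part
  facet normal 0.0000 0.0000 -1.0000
    outer loop
      vertex 30.000 30.000 0.000
      vertex 30.000 0.000 0.000
      vertex 0.000 0.000 0.000
    endloop
  endfacet
  facet normal 0.0000 0.0000 -1.0000
    outer loop
      vertex 0.000 30.000 0.000
      vertex 30.000 30.000 0.000
      vertex 0.000 0.000 0.000
    endloop
  endfacet
  facet normal 0.0000 0.0000 1.0000
    outer loop
      vertex 0.000 0.000 11.000
      vertex 30.000 0.000 11.000
      vertex 30.000 30.000 11.000
    endloop
  endfacet
  facet normal 0.0000 0.0000 1.0000
    outer loop
      vertex 0.000 0.000 11.000
      vertex 30.000 30.000 11.000
      vertex 0.000 30.000 11.000
    endloop
  endfacet
  facet normal 0.0000 -1.0000 0.0000
    outer loop
      vertex 0.000 0.000 0.000
      vertex 30.000 0.000 0.000
      vertex 30.000 0.000 11.000
    endloop
  endfacet
  facet normal 0.0000 -1.0000 0.0000
    outer loop
      vertex 0.000 0.000 0.000
      vertex 30.000 0.000 11.000
      vertex 0.000 0.000 11.000
    endloop
  endfacet
  facet normal 0.0000 1.0000 0.0000
    outer loop
      vertex 30.000 30.000 11.000
      vertex 30.000 30.000 0.000
      vertex 0.000 30.000 0.000
    endloop
  endfacet
  facet normal 0.0000 1.0000 0.0000
    outer loop
      vertex 0.000 30.000 11.000
      vertex 30.000 30.000 11.000
      vertex 0.000 30.000 0.000
    endloop
  endfacet
  facet normal -1.0000 0.0000 0.0000
    outer loop
      vertex 0.000 30.000 11.000
      vertex 0.000 30.000 0.000
      vertex 0.000 0.000 0.000
    endloop
  endfacet
  facet normal -1.0000 0.0000 0.0000
    outer loop
      vertex 0.000 0.000 11.000
      vertex 0.000 30.000 11.000
      vertex 0.000 0.000 0.000
    endloop
  endfacet
  facet normal 1.0000 0.0000 0.0000
    outer loop
      vertex 30.000 0.000 0.000
      vertex 30.000 30.000 0.000
      vertex 30.000 30.000 11.000
    endloop
  endfacet
  facet normal 1.0000 0.0000 0.0000
    outer loop
      vertex 30.000 0.000 0.000
      vertex 30.000 30.000 11.000
      vertex 30.000 0.000 11.000
    endloop
  endfacet
endsolid part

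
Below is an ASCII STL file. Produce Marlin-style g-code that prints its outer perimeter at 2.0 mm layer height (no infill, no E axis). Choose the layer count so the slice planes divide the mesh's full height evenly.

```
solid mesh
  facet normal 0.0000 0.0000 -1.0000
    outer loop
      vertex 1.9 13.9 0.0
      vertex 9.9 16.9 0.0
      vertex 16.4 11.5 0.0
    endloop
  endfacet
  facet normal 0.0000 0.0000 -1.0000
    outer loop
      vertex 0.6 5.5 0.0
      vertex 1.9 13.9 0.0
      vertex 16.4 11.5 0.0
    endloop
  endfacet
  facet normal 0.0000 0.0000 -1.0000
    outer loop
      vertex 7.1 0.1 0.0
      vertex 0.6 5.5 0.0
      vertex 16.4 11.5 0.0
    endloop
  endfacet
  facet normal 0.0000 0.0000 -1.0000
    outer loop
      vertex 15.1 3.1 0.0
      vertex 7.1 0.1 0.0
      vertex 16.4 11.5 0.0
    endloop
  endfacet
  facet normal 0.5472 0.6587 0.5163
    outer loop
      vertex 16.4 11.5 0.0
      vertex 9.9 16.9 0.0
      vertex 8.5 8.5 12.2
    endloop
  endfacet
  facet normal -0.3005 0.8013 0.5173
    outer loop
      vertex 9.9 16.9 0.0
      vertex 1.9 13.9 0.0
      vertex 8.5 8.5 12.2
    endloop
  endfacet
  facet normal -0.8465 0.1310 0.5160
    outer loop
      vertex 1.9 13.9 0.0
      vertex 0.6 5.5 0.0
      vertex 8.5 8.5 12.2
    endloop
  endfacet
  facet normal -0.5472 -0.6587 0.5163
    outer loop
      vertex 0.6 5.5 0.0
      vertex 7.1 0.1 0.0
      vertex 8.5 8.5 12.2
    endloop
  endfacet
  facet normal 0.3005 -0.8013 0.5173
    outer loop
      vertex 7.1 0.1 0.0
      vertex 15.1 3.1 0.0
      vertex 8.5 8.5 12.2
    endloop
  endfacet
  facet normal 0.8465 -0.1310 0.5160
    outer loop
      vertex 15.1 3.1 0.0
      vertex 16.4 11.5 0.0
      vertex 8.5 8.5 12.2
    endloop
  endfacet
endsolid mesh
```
; perimeter-only toolpath
G21 ; units = mm
G90 ; absolute positioning
G28 ; home
; layer 1
G0 Z2.0
G0 X15.1 Y11.0
G1 X9.7 Y15.5
G1 X3.0 Y13.0
G1 X1.9 Y6.0
G1 X7.3 Y1.5
G1 X14.0 Y4.0
G1 X15.1 Y11.0
; layer 2
G0 Z4.1
G0 X13.8 Y10.5
G1 X9.4 Y14.1
G1 X4.1 Y12.1
G1 X3.2 Y6.5
G1 X7.6 Y2.9
G1 X12.9 Y4.9
G1 X13.8 Y10.5
; layer 3
G0 Z6.1
G0 X12.4 Y10.0
G1 X9.2 Y12.7
G1 X5.2 Y11.2
G1 X4.5 Y7.0
G1 X7.8 Y4.3
G1 X11.8 Y5.8
G1 X12.4 Y10.0
; layer 4
G0 Z8.1
G0 X11.1 Y9.5
G1 X9.0 Y11.3
G1 X6.3 Y10.3
G1 X5.9 Y7.5
G1 X8.0 Y5.7
G1 X10.7 Y6.7
G1 X11.1 Y9.5
; layer 5
G0 Z10.2
G0 X9.8 Y9.0
G1 X8.7 Y9.9
G1 X7.4 Y9.4
G1 X7.2 Y8.0
G1 X8.3 Y7.1
G1 X9.6 Y7.6
G1 X9.8 Y9.0
M2 ; end

The solid is a regular 6-sided pyramid, base circumscribed radius ≈ 8.5 mm, apex at z ≈ 12.2 mm. Slicing at Δz = 2.0 mm — 6 equal slices spanning the solid's height, so layer i sits at z = i·h/6 — gives 5 non-empty perimeters. Each is a 6-segment closed polygon; G0 lifts to the layer z and rapids to the start vertex, then G1 traces the edges. The cross-section shrinks linearly with z (the slice at the apex is degenerate and omitted).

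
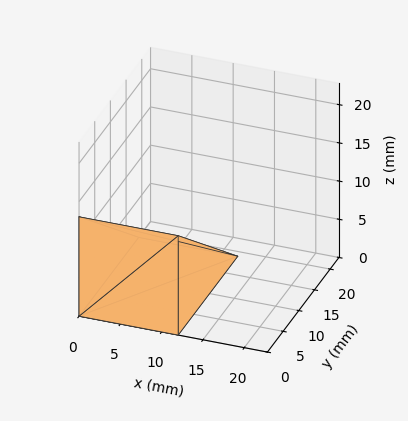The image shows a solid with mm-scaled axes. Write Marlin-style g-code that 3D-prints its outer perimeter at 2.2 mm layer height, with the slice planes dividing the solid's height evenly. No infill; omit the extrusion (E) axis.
Reading the render: the shape is a wedge (ramp): 12 × 19 mm base, rising to 13 mm along the y=0 edge and sloping linearly to z=0 at y=19 (dimensions read to the nearest mm from the axis ticks). For the g-code, the solid's height is divided into equal slices at the stated Δz and each level perimeter traced with G1 moves after a G0 lift.

; perimeter-only toolpath
G21 ; units = mm
G90 ; absolute positioning
G28 ; home
; layer 1
G0 Z2.2
G0 X0.0 Y0.0
G1 X12.0 Y0.0
G1 X12.0 Y15.8
G1 X0.0 Y15.8
G1 X0.0 Y0.0
; layer 2
G0 Z4.3
G0 X0.0 Y0.0
G1 X12.0 Y0.0
G1 X12.0 Y12.7
G1 X0.0 Y12.7
G1 X0.0 Y0.0
; layer 3
G0 Z6.5
G0 X0.0 Y0.0
G1 X12.0 Y0.0
G1 X12.0 Y9.5
G1 X0.0 Y9.5
G1 X0.0 Y0.0
; layer 4
G0 Z8.7
G0 X0.0 Y0.0
G1 X12.0 Y0.0
G1 X12.0 Y6.3
G1 X0.0 Y6.3
G1 X0.0 Y0.0
; layer 5
G0 Z10.8
G0 X0.0 Y0.0
G1 X12.0 Y0.0
G1 X12.0 Y3.2
G1 X0.0 Y3.2
G1 X0.0 Y0.0
M2 ; end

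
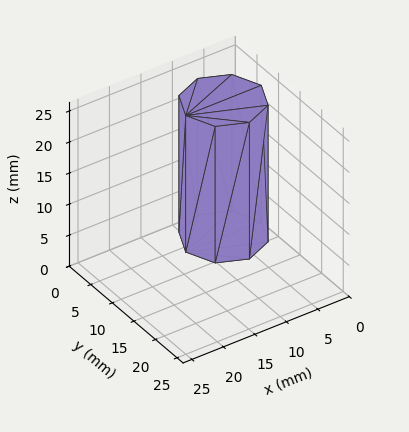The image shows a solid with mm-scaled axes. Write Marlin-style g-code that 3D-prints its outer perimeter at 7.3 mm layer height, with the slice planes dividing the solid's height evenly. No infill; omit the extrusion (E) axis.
Reading the render: the shape is a regular 8-sided prism (a cylinder approximated with 8 flat sides), circumscribed radius ≈ 6 mm, height ≈ 22 mm (dimensions read to the nearest mm from the axis ticks). For the g-code, the solid's height is divided into equal slices at the stated Δz and each level perimeter traced with G1 moves after a G0 lift.

; perimeter-only toolpath
G21 ; units = mm
G90 ; absolute positioning
G28 ; home
; layer 1
G0 Z7.3
G0 X12.0 Y6.0
G1 X10.2 Y10.2
G1 X6.0 Y12.0
G1 X1.8 Y10.2
G1 X0.0 Y6.0
G1 X1.8 Y1.8
G1 X6.0 Y0.0
G1 X10.2 Y1.8
G1 X12.0 Y6.0
; layer 2
G0 Z14.7
G0 X12.0 Y6.0
G1 X10.2 Y10.2
G1 X6.0 Y12.0
G1 X1.8 Y10.2
G1 X0.0 Y6.0
G1 X1.8 Y1.8
G1 X6.0 Y0.0
G1 X10.2 Y1.8
G1 X12.0 Y6.0
; layer 3
G0 Z22.0
G0 X12.0 Y6.0
G1 X10.2 Y10.2
G1 X6.0 Y12.0
G1 X1.8 Y10.2
G1 X0.0 Y6.0
G1 X1.8 Y1.8
G1 X6.0 Y0.0
G1 X10.2 Y1.8
G1 X12.0 Y6.0
M2 ; end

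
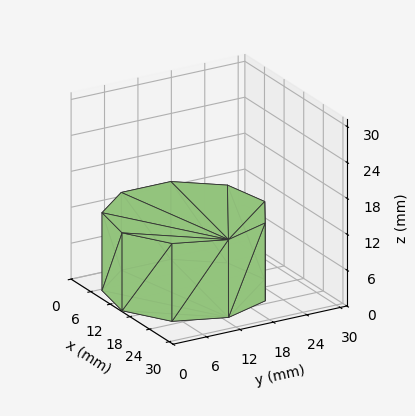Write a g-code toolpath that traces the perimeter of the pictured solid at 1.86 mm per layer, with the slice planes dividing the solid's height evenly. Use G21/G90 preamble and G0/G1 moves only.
Reading the render: the shape is a regular 9-sided prism (a cylinder approximated with 9 flat sides), circumscribed radius ≈ 13 mm, height ≈ 13 mm (dimensions read to the nearest mm from the axis ticks). For the g-code, the solid's height is divided into equal slices at the stated Δz and each level perimeter traced with G1 moves after a G0 lift.

; perimeter-only toolpath
G21 ; units = mm
G90 ; absolute positioning
G28 ; home
; layer 1
G0 Z1.86
G0 X26.00 Y13.00
G1 X22.96 Y21.36
G1 X15.26 Y25.80
G1 X6.50 Y24.26
G1 X0.78 Y17.45
G1 X0.78 Y8.55
G1 X6.50 Y1.74
G1 X15.26 Y0.20
G1 X22.96 Y4.64
G1 X26.00 Y13.00
; layer 2
G0 Z3.71
G0 X26.00 Y13.00
G1 X22.96 Y21.36
G1 X15.26 Y25.80
G1 X6.50 Y24.26
G1 X0.78 Y17.45
G1 X0.78 Y8.55
G1 X6.50 Y1.74
G1 X15.26 Y0.20
G1 X22.96 Y4.64
G1 X26.00 Y13.00
; layer 3
G0 Z5.57
G0 X26.00 Y13.00
G1 X22.96 Y21.36
G1 X15.26 Y25.80
G1 X6.50 Y24.26
G1 X0.78 Y17.45
G1 X0.78 Y8.55
G1 X6.50 Y1.74
G1 X15.26 Y0.20
G1 X22.96 Y4.64
G1 X26.00 Y13.00
; layer 4
G0 Z7.43
G0 X26.00 Y13.00
G1 X22.96 Y21.36
G1 X15.26 Y25.80
G1 X6.50 Y24.26
G1 X0.78 Y17.45
G1 X0.78 Y8.55
G1 X6.50 Y1.74
G1 X15.26 Y0.20
G1 X22.96 Y4.64
G1 X26.00 Y13.00
; layer 5
G0 Z9.29
G0 X26.00 Y13.00
G1 X22.96 Y21.36
G1 X15.26 Y25.80
G1 X6.50 Y24.26
G1 X0.78 Y17.45
G1 X0.78 Y8.55
G1 X6.50 Y1.74
G1 X15.26 Y0.20
G1 X22.96 Y4.64
G1 X26.00 Y13.00
; layer 6
G0 Z11.14
G0 X26.00 Y13.00
G1 X22.96 Y21.36
G1 X15.26 Y25.80
G1 X6.50 Y24.26
G1 X0.78 Y17.45
G1 X0.78 Y8.55
G1 X6.50 Y1.74
G1 X15.26 Y0.20
G1 X22.96 Y4.64
G1 X26.00 Y13.00
; layer 7
G0 Z13.00
G0 X26.00 Y13.00
G1 X22.96 Y21.36
G1 X15.26 Y25.80
G1 X6.50 Y24.26
G1 X0.78 Y17.45
G1 X0.78 Y8.55
G1 X6.50 Y1.74
G1 X15.26 Y0.20
G1 X22.96 Y4.64
G1 X26.00 Y13.00
M2 ; end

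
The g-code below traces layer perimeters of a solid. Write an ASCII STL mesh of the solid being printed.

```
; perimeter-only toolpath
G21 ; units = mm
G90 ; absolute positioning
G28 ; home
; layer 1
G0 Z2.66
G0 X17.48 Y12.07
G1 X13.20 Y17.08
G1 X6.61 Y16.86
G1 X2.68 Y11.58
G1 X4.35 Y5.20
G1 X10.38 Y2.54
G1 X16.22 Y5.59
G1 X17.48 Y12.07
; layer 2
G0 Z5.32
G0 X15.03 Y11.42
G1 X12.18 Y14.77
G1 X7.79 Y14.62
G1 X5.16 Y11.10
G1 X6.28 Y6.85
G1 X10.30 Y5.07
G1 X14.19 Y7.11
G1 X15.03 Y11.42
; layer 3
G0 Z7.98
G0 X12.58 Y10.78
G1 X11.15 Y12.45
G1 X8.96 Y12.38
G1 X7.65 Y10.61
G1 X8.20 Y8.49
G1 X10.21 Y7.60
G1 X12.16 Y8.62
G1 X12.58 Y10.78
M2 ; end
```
solid part
  facet normal 0.0000 0.0000 -1.0000
    outer loop
      vertex 5.44 19.11 0.00
      vertex 14.22 19.40 0.00
      vertex 19.93 12.71 0.00
    endloop
  endfacet
  facet normal 0.0000 0.0000 -1.0000
    outer loop
      vertex 0.19 12.06 0.00
      vertex 5.44 19.11 0.00
      vertex 19.93 12.71 0.00
    endloop
  endfacet
  facet normal 0.0000 0.0000 -1.0000
    outer loop
      vertex 2.42 3.56 0.00
      vertex 0.19 12.06 0.00
      vertex 19.93 12.71 0.00
    endloop
  endfacet
  facet normal 0.0000 0.0000 -1.0000
    outer loop
      vertex 10.46 0.01 0.00
      vertex 2.42 3.56 0.00
      vertex 19.93 12.71 0.00
    endloop
  endfacet
  facet normal 0.0000 0.0000 -1.0000
    outer loop
      vertex 18.25 4.08 0.00
      vertex 10.46 0.01 0.00
      vertex 19.93 12.71 0.00
    endloop
  endfacet
  facet normal 0.5773 0.4927 0.6512
    outer loop
      vertex 19.93 12.71 0.00
      vertex 14.22 19.40 0.00
      vertex 10.13 10.13 10.64
    endloop
  endfacet
  facet normal -0.0251 0.7585 0.6512
    outer loop
      vertex 14.22 19.40 0.00
      vertex 5.44 19.11 0.00
      vertex 10.13 10.13 10.64
    endloop
  endfacet
  facet normal -0.6088 0.4534 0.6510
    outer loop
      vertex 5.44 19.11 0.00
      vertex 0.19 12.06 0.00
      vertex 10.13 10.13 10.64
    endloop
  endfacet
  facet normal -0.7342 -0.1926 0.6510
    outer loop
      vertex 0.19 12.06 0.00
      vertex 2.42 3.56 0.00
      vertex 10.13 10.13 10.64
    endloop
  endfacet
  facet normal -0.3066 -0.6944 0.6510
    outer loop
      vertex 2.42 3.56 0.00
      vertex 10.46 0.01 0.00
      vertex 10.13 10.13 10.64
    endloop
  endfacet
  facet normal 0.3516 -0.6729 0.6509
    outer loop
      vertex 10.46 0.01 0.00
      vertex 18.25 4.08 0.00
      vertex 10.13 10.13 10.64
    endloop
  endfacet
  facet normal 0.7450 -0.1450 0.6511
    outer loop
      vertex 18.25 4.08 0.00
      vertex 19.93 12.71 0.00
      vertex 10.13 10.13 10.64
    endloop
  endfacet
endsolid part

The G0 Z moves step by Δz≈2.66 mm. The G1 loops shrink linearly with z, so the solid tapers from its base footprint up to z≈10.6. Closing with a flat bottom cap and the tapered top and triangulating gives 12 facets — a regular 7-sided pyramid, base circumscribed radius ≈ 10.1 mm, apex at z ≈ 10.6 mm.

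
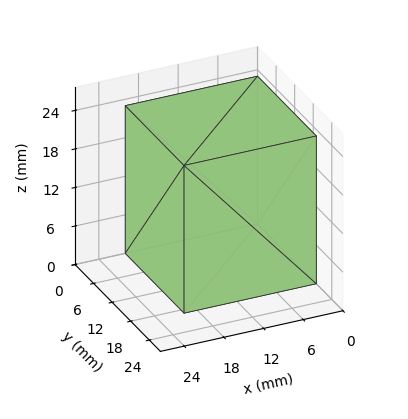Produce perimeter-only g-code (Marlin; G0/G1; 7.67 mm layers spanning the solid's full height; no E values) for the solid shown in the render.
Reading the render: the shape is a rectangular box, roughly 20 × 19 mm footprint and 23 mm tall (dimensions read to the nearest mm from the axis ticks). For the g-code, the solid's height is divided into equal slices at the stated Δz and each level perimeter traced with G1 moves after a G0 lift.

; perimeter-only toolpath
G21 ; units = mm
G90 ; absolute positioning
G28 ; home
; layer 1
G0 Z7.67
G0 X0.00 Y0.00
G1 X20.00 Y0.00
G1 X20.00 Y19.00
G1 X0.00 Y19.00
G1 X0.00 Y0.00
; layer 2
G0 Z15.33
G0 X0.00 Y0.00
G1 X20.00 Y0.00
G1 X20.00 Y19.00
G1 X0.00 Y19.00
G1 X0.00 Y0.00
; layer 3
G0 Z23.00
G0 X0.00 Y0.00
G1 X20.00 Y0.00
G1 X20.00 Y19.00
G1 X0.00 Y19.00
G1 X0.00 Y0.00
M2 ; end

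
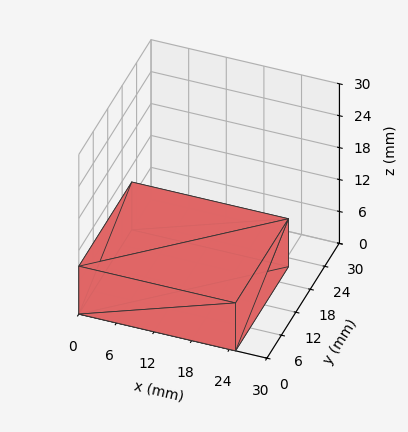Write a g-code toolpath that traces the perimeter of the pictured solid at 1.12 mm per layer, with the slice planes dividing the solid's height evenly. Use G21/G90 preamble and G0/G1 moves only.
Reading the render: the shape is a rectangular box, roughly 25 × 22 mm footprint and 9 mm tall (dimensions read to the nearest mm from the axis ticks). For the g-code, the solid's height is divided into equal slices at the stated Δz and each level perimeter traced with G1 moves after a G0 lift.

; perimeter-only toolpath
G21 ; units = mm
G90 ; absolute positioning
G28 ; home
; layer 1
G0 Z1.12
G0 X0.00 Y0.00
G1 X25.00 Y0.00
G1 X25.00 Y22.00
G1 X0.00 Y22.00
G1 X0.00 Y0.00
; layer 2
G0 Z2.25
G0 X0.00 Y0.00
G1 X25.00 Y0.00
G1 X25.00 Y22.00
G1 X0.00 Y22.00
G1 X0.00 Y0.00
; layer 3
G0 Z3.38
G0 X0.00 Y0.00
G1 X25.00 Y0.00
G1 X25.00 Y22.00
G1 X0.00 Y22.00
G1 X0.00 Y0.00
; layer 4
G0 Z4.50
G0 X0.00 Y0.00
G1 X25.00 Y0.00
G1 X25.00 Y22.00
G1 X0.00 Y22.00
G1 X0.00 Y0.00
; layer 5
G0 Z5.62
G0 X0.00 Y0.00
G1 X25.00 Y0.00
G1 X25.00 Y22.00
G1 X0.00 Y22.00
G1 X0.00 Y0.00
; layer 6
G0 Z6.75
G0 X0.00 Y0.00
G1 X25.00 Y0.00
G1 X25.00 Y22.00
G1 X0.00 Y22.00
G1 X0.00 Y0.00
; layer 7
G0 Z7.88
G0 X0.00 Y0.00
G1 X25.00 Y0.00
G1 X25.00 Y22.00
G1 X0.00 Y22.00
G1 X0.00 Y0.00
; layer 8
G0 Z9.00
G0 X0.00 Y0.00
G1 X25.00 Y0.00
G1 X25.00 Y22.00
G1 X0.00 Y22.00
G1 X0.00 Y0.00
M2 ; end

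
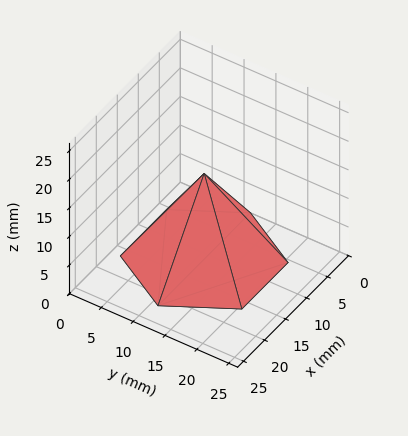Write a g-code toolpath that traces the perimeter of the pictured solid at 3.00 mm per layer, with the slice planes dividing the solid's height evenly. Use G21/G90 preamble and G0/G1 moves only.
Reading the render: the shape is a regular 6-sided pyramid, base circumscribed radius ≈ 11 mm, apex at z ≈ 15 mm (dimensions read to the nearest mm from the axis ticks). For the g-code, the solid's height is divided into equal slices at the stated Δz and each level perimeter traced with G1 moves after a G0 lift.

; perimeter-only toolpath
G21 ; units = mm
G90 ; absolute positioning
G28 ; home
; layer 1
G0 Z3.00
G0 X19.80 Y11.00
G1 X15.40 Y18.62
G1 X6.60 Y18.62
G1 X2.20 Y11.00
G1 X6.60 Y3.38
G1 X15.40 Y3.38
G1 X19.80 Y11.00
; layer 2
G0 Z6.00
G0 X17.60 Y11.00
G1 X14.30 Y16.72
G1 X7.70 Y16.72
G1 X4.40 Y11.00
G1 X7.70 Y5.28
G1 X14.30 Y5.28
G1 X17.60 Y11.00
; layer 3
G0 Z9.00
G0 X15.40 Y11.00
G1 X13.20 Y14.81
G1 X8.80 Y14.81
G1 X6.60 Y11.00
G1 X8.80 Y7.19
G1 X13.20 Y7.19
G1 X15.40 Y11.00
; layer 4
G0 Z12.00
G0 X13.20 Y11.00
G1 X12.10 Y12.91
G1 X9.90 Y12.91
G1 X8.80 Y11.00
G1 X9.90 Y9.09
G1 X12.10 Y9.09
G1 X13.20 Y11.00
M2 ; end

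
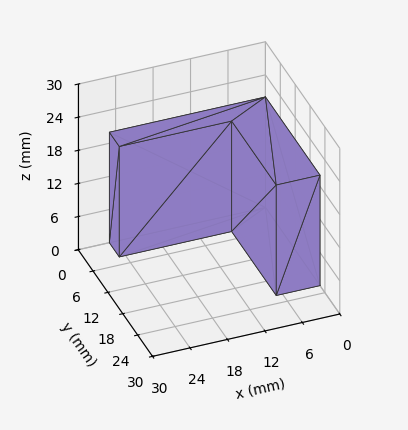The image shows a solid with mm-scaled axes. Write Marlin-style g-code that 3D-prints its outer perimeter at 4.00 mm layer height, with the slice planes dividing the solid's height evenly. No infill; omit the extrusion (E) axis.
Reading the render: the shape is an L-shaped prism: outer 25 × 22 mm, arm thicknesses ≈ 4 mm (horizontal) and 7 mm (vertical), extruded 20 mm in z (dimensions read to the nearest mm from the axis ticks). For the g-code, the solid's height is divided into equal slices at the stated Δz and each level perimeter traced with G1 moves after a G0 lift.

; perimeter-only toolpath
G21 ; units = mm
G90 ; absolute positioning
G28 ; home
; layer 1
G0 Z4.00
G0 X0.00 Y0.00
G1 X25.00 Y0.00
G1 X25.00 Y4.00
G1 X7.00 Y4.00
G1 X7.00 Y22.00
G1 X0.00 Y22.00
G1 X0.00 Y0.00
; layer 2
G0 Z8.00
G0 X0.00 Y0.00
G1 X25.00 Y0.00
G1 X25.00 Y4.00
G1 X7.00 Y4.00
G1 X7.00 Y22.00
G1 X0.00 Y22.00
G1 X0.00 Y0.00
; layer 3
G0 Z12.00
G0 X0.00 Y0.00
G1 X25.00 Y0.00
G1 X25.00 Y4.00
G1 X7.00 Y4.00
G1 X7.00 Y22.00
G1 X0.00 Y22.00
G1 X0.00 Y0.00
; layer 4
G0 Z16.00
G0 X0.00 Y0.00
G1 X25.00 Y0.00
G1 X25.00 Y4.00
G1 X7.00 Y4.00
G1 X7.00 Y22.00
G1 X0.00 Y22.00
G1 X0.00 Y0.00
; layer 5
G0 Z20.00
G0 X0.00 Y0.00
G1 X25.00 Y0.00
G1 X25.00 Y4.00
G1 X7.00 Y4.00
G1 X7.00 Y22.00
G1 X0.00 Y22.00
G1 X0.00 Y0.00
M2 ; end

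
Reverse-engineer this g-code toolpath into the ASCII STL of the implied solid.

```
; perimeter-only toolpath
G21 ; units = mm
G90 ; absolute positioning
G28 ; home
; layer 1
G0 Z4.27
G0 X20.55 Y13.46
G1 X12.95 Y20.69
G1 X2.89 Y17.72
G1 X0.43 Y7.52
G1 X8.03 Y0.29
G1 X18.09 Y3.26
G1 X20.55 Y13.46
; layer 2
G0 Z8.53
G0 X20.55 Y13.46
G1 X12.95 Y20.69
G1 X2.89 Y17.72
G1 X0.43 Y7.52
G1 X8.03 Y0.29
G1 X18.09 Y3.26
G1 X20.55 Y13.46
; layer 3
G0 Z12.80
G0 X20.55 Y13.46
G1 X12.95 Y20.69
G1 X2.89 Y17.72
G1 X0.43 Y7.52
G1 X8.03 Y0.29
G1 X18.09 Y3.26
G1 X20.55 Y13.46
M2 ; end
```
solid part
  facet normal 0.0000 0.0000 -1.0000
    outer loop
      vertex 2.89 17.72 0.00
      vertex 12.95 20.69 0.00
      vertex 20.55 13.46 0.00
    endloop
  endfacet
  facet normal 0.0000 0.0000 -1.0000
    outer loop
      vertex 0.43 7.52 0.00
      vertex 2.89 17.72 0.00
      vertex 20.55 13.46 0.00
    endloop
  endfacet
  facet normal 0.0000 0.0000 -1.0000
    outer loop
      vertex 8.03 0.29 0.00
      vertex 0.43 7.52 0.00
      vertex 20.55 13.46 0.00
    endloop
  endfacet
  facet normal 0.0000 0.0000 -1.0000
    outer loop
      vertex 18.09 3.26 0.00
      vertex 8.03 0.29 0.00
      vertex 20.55 13.46 0.00
    endloop
  endfacet
  facet normal 0.0000 0.0000 1.0000
    outer loop
      vertex 20.55 13.46 12.80
      vertex 12.95 20.69 12.80
      vertex 2.89 17.72 12.80
    endloop
  endfacet
  facet normal 0.0000 0.0000 1.0000
    outer loop
      vertex 20.55 13.46 12.80
      vertex 2.89 17.72 12.80
      vertex 0.43 7.52 12.80
    endloop
  endfacet
  facet normal 0.0000 0.0000 1.0000
    outer loop
      vertex 20.55 13.46 12.80
      vertex 0.43 7.52 12.80
      vertex 8.03 0.29 12.80
    endloop
  endfacet
  facet normal 0.0000 0.0000 1.0000
    outer loop
      vertex 20.55 13.46 12.80
      vertex 8.03 0.29 12.80
      vertex 18.09 3.26 12.80
    endloop
  endfacet
  facet normal 0.6893 0.7245 0.0000
    outer loop
      vertex 20.55 13.46 0.00
      vertex 12.95 20.69 0.00
      vertex 12.95 20.69 12.80
    endloop
  endfacet
  facet normal 0.6893 0.7245 0.0000
    outer loop
      vertex 20.55 13.46 0.00
      vertex 12.95 20.69 12.80
      vertex 20.55 13.46 12.80
    endloop
  endfacet
  facet normal -0.2831 0.9591 0.0000
    outer loop
      vertex 12.95 20.69 0.00
      vertex 2.89 17.72 0.00
      vertex 2.89 17.72 12.80
    endloop
  endfacet
  facet normal -0.2831 0.9591 0.0000
    outer loop
      vertex 12.95 20.69 0.00
      vertex 2.89 17.72 12.80
      vertex 12.95 20.69 12.80
    endloop
  endfacet
  facet normal -0.9721 0.2345 0.0000
    outer loop
      vertex 2.89 17.72 0.00
      vertex 0.43 7.52 0.00
      vertex 0.43 7.52 12.80
    endloop
  endfacet
  facet normal -0.9721 0.2345 0.0000
    outer loop
      vertex 2.89 17.72 0.00
      vertex 0.43 7.52 12.80
      vertex 2.89 17.72 12.80
    endloop
  endfacet
  facet normal -0.6893 -0.7245 0.0000
    outer loop
      vertex 0.43 7.52 0.00
      vertex 8.03 0.29 0.00
      vertex 8.03 0.29 12.80
    endloop
  endfacet
  facet normal -0.6893 -0.7245 0.0000
    outer loop
      vertex 0.43 7.52 0.00
      vertex 8.03 0.29 12.80
      vertex 0.43 7.52 12.80
    endloop
  endfacet
  facet normal 0.2831 -0.9591 0.0000
    outer loop
      vertex 8.03 0.29 0.00
      vertex 18.09 3.26 0.00
      vertex 18.09 3.26 12.80
    endloop
  endfacet
  facet normal 0.2831 -0.9591 0.0000
    outer loop
      vertex 8.03 0.29 0.00
      vertex 18.09 3.26 12.80
      vertex 8.03 0.29 12.80
    endloop
  endfacet
  facet normal 0.9721 -0.2345 0.0000
    outer loop
      vertex 18.09 3.26 0.00
      vertex 20.55 13.46 0.00
      vertex 20.55 13.46 12.80
    endloop
  endfacet
  facet normal 0.9721 -0.2345 0.0000
    outer loop
      vertex 18.09 3.26 0.00
      vertex 20.55 13.46 12.80
      vertex 18.09 3.26 12.80
    endloop
  endfacet
endsolid part

The G0 Z moves step by Δz≈4.27 mm. Every layer's G1 loop is the same polygon, so the solid is a straight extrusion of it from z=0 to z≈12.8. Closing with flat bottom and top caps and triangulating gives 20 facets — a regular 6-sided prism (a cylinder approximated with 6 flat sides), circumscribed radius ≈ 10.5 mm, height ≈ 12.8 mm.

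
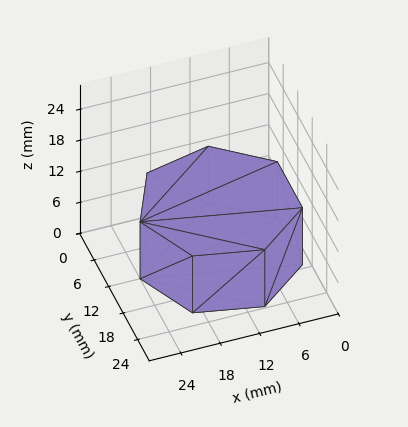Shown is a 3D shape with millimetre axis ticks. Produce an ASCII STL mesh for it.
Reading the render: the shape is a regular 7-sided prism (a cylinder approximated with 7 flat sides), circumscribed radius ≈ 12 mm, height ≈ 11 mm (dimensions read to the nearest mm from the axis ticks). For the STL, each face is triangulated and given an outward normal.

solid part
  facet normal 0.0000 0.0000 -1.0000
    outer loop
      vertex 9.330 23.699 0.000
      vertex 19.482 21.382 0.000
      vertex 24.000 12.000 0.000
    endloop
  endfacet
  facet normal 0.0000 0.0000 -1.0000
    outer loop
      vertex 1.188 17.207 0.000
      vertex 9.330 23.699 0.000
      vertex 24.000 12.000 0.000
    endloop
  endfacet
  facet normal 0.0000 0.0000 -1.0000
    outer loop
      vertex 1.188 6.793 0.000
      vertex 1.188 17.207 0.000
      vertex 24.000 12.000 0.000
    endloop
  endfacet
  facet normal 0.0000 0.0000 -1.0000
    outer loop
      vertex 9.330 0.301 0.000
      vertex 1.188 6.793 0.000
      vertex 24.000 12.000 0.000
    endloop
  endfacet
  facet normal 0.0000 0.0000 -1.0000
    outer loop
      vertex 19.482 2.618 0.000
      vertex 9.330 0.301 0.000
      vertex 24.000 12.000 0.000
    endloop
  endfacet
  facet normal 0.0000 0.0000 1.0000
    outer loop
      vertex 24.000 12.000 11.000
      vertex 19.482 21.382 11.000
      vertex 9.330 23.699 11.000
    endloop
  endfacet
  facet normal 0.0000 0.0000 1.0000
    outer loop
      vertex 24.000 12.000 11.000
      vertex 9.330 23.699 11.000
      vertex 1.188 17.207 11.000
    endloop
  endfacet
  facet normal 0.0000 0.0000 1.0000
    outer loop
      vertex 24.000 12.000 11.000
      vertex 1.188 17.207 11.000
      vertex 1.188 6.793 11.000
    endloop
  endfacet
  facet normal 0.0000 0.0000 1.0000
    outer loop
      vertex 24.000 12.000 11.000
      vertex 1.188 6.793 11.000
      vertex 9.330 0.301 11.000
    endloop
  endfacet
  facet normal 0.0000 0.0000 1.0000
    outer loop
      vertex 24.000 12.000 11.000
      vertex 9.330 0.301 11.000
      vertex 19.482 2.618 11.000
    endloop
  endfacet
  facet normal 0.9010 0.4339 0.0000
    outer loop
      vertex 24.000 12.000 0.000
      vertex 19.482 21.382 0.000
      vertex 19.482 21.382 11.000
    endloop
  endfacet
  facet normal 0.9010 0.4339 0.0000
    outer loop
      vertex 24.000 12.000 0.000
      vertex 19.482 21.382 11.000
      vertex 24.000 12.000 11.000
    endloop
  endfacet
  facet normal 0.2225 0.9749 0.0000
    outer loop
      vertex 19.482 21.382 0.000
      vertex 9.330 23.699 0.000
      vertex 9.330 23.699 11.000
    endloop
  endfacet
  facet normal 0.2225 0.9749 0.0000
    outer loop
      vertex 19.482 21.382 0.000
      vertex 9.330 23.699 11.000
      vertex 19.482 21.382 11.000
    endloop
  endfacet
  facet normal -0.6234 0.7819 0.0000
    outer loop
      vertex 9.330 23.699 0.000
      vertex 1.188 17.207 0.000
      vertex 1.188 17.207 11.000
    endloop
  endfacet
  facet normal -0.6234 0.7819 0.0000
    outer loop
      vertex 9.330 23.699 0.000
      vertex 1.188 17.207 11.000
      vertex 9.330 23.699 11.000
    endloop
  endfacet
  facet normal -1.0000 0.0000 0.0000
    outer loop
      vertex 1.188 17.207 0.000
      vertex 1.188 6.793 0.000
      vertex 1.188 6.793 11.000
    endloop
  endfacet
  facet normal -1.0000 0.0000 0.0000
    outer loop
      vertex 1.188 17.207 0.000
      vertex 1.188 6.793 11.000
      vertex 1.188 17.207 11.000
    endloop
  endfacet
  facet normal -0.6234 -0.7819 0.0000
    outer loop
      vertex 1.188 6.793 0.000
      vertex 9.330 0.301 0.000
      vertex 9.330 0.301 11.000
    endloop
  endfacet
  facet normal -0.6234 -0.7819 0.0000
    outer loop
      vertex 1.188 6.793 0.000
      vertex 9.330 0.301 11.000
      vertex 1.188 6.793 11.000
    endloop
  endfacet
  facet normal 0.2225 -0.9749 0.0000
    outer loop
      vertex 9.330 0.301 0.000
      vertex 19.482 2.618 0.000
      vertex 19.482 2.618 11.000
    endloop
  endfacet
  facet normal 0.2225 -0.9749 0.0000
    outer loop
      vertex 9.330 0.301 0.000
      vertex 19.482 2.618 11.000
      vertex 9.330 0.301 11.000
    endloop
  endfacet
  facet normal 0.9010 -0.4339 0.0000
    outer loop
      vertex 19.482 2.618 0.000
      vertex 24.000 12.000 0.000
      vertex 24.000 12.000 11.000
    endloop
  endfacet
  facet normal 0.9010 -0.4339 0.0000
    outer loop
      vertex 19.482 2.618 0.000
      vertex 24.000 12.000 11.000
      vertex 19.482 2.618 11.000
    endloop
  endfacet
endsolid part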